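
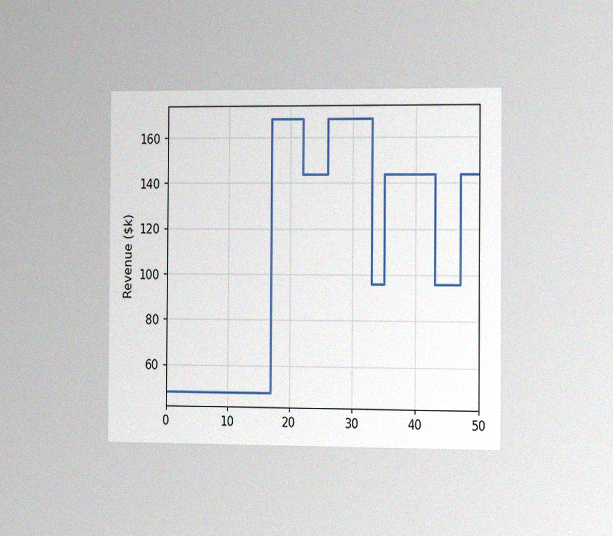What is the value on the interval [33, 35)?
The chart is viewed slightly from the right, with some photo noise. On [33, 35) the step sits at $96k.

$96k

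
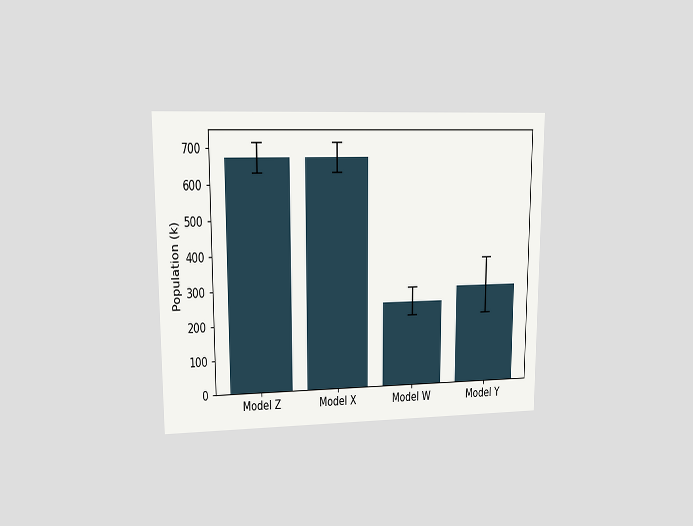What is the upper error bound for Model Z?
714k

The chart is viewed at a slight angle. The Model Z bar's upper whisker reaches 714k.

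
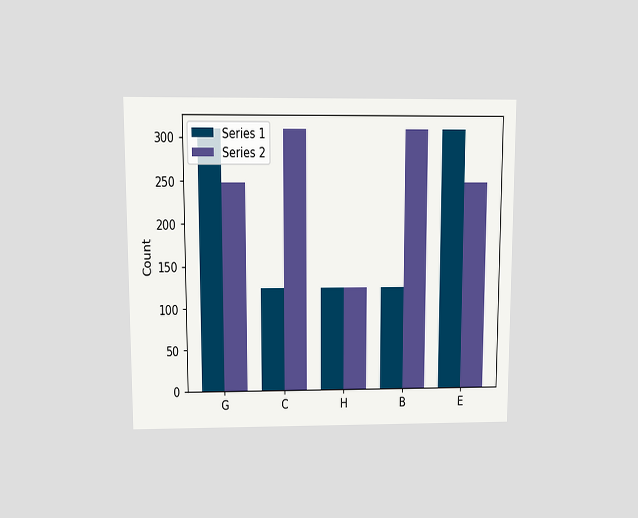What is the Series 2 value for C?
310

The chart is viewed at a slight angle. The Series 2 bar at C reaches 310 on the y-axis.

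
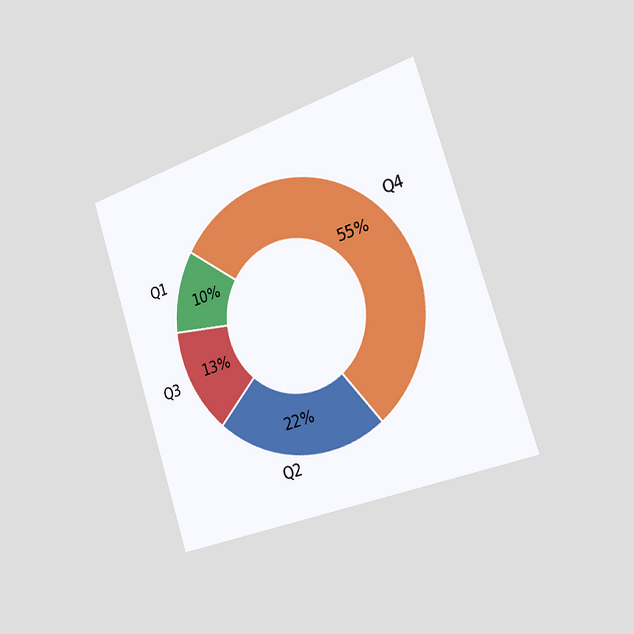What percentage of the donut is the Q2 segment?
The chart is tilted about 18° counter-clockwise and viewed slightly from the right. The Q2 segment takes up 22% of the ring.

22%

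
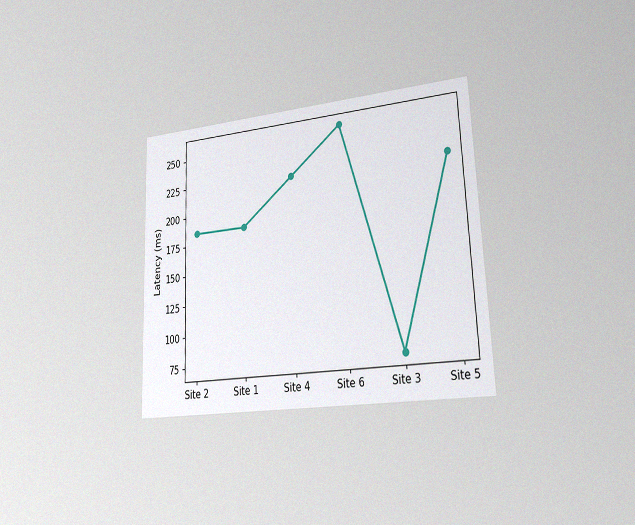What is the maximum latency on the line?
259ms

The chart is tilted about 2° counter-clockwise and viewed slightly from the right, with some photo noise. The highest point is at Site 6, and reading across to the y-axis gives 259ms.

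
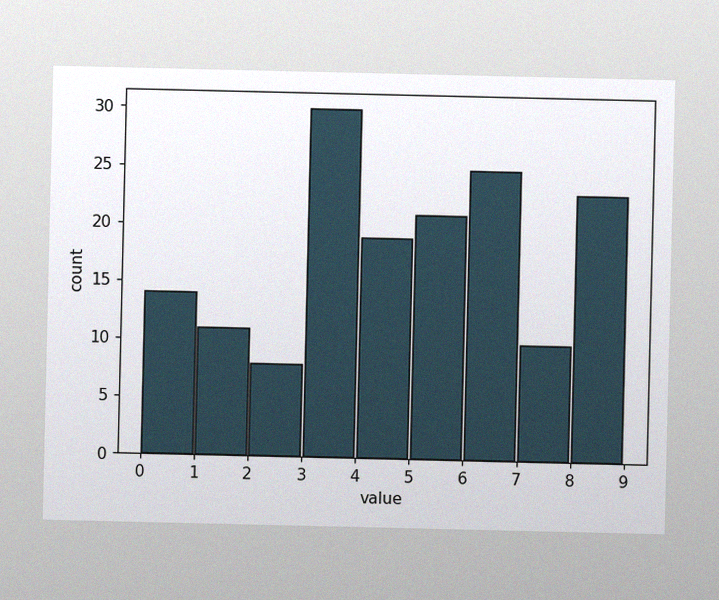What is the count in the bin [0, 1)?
The image has some photo noise and uneven lighting. The [0, 1) bin has height 14.

14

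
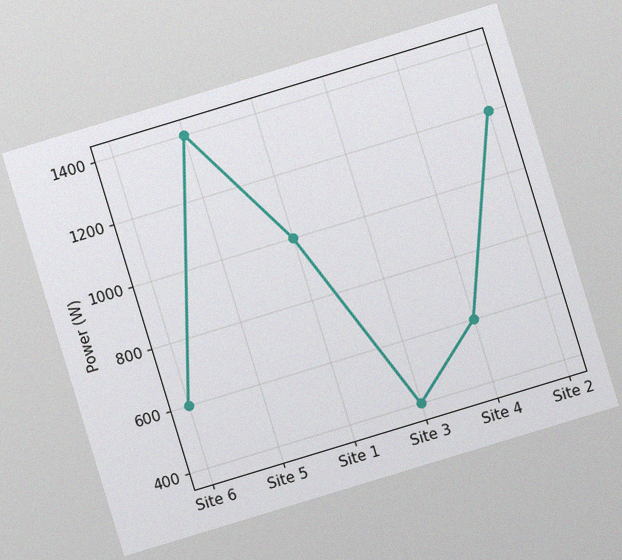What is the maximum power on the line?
1400W

The chart is tilted about 17° counter-clockwise, with some photo noise. The highest point is at Site 5, and reading across to the y-axis gives 1400W.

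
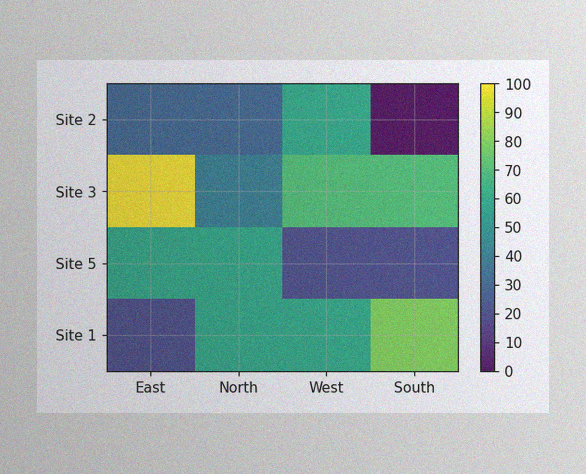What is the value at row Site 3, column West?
The image has some photo noise and uneven lighting. Matching cell (Site 3, West) against the colorbar gives 70.

70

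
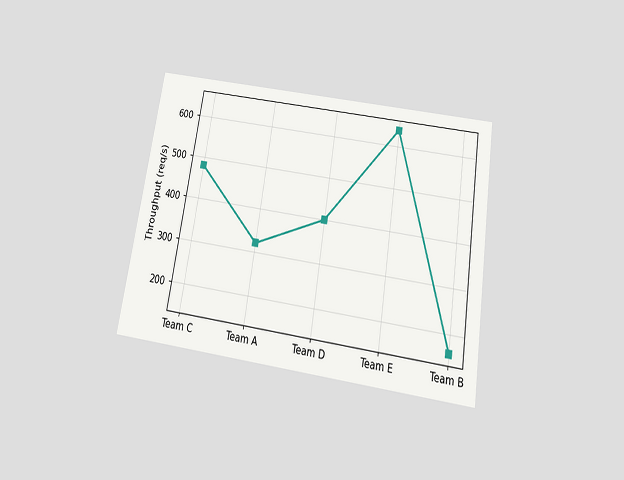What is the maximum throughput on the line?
640req/s

The chart is tilted about 9° clockwise and viewed slightly from below. The highest point is at Team E, and reading across to the y-axis gives 640req/s.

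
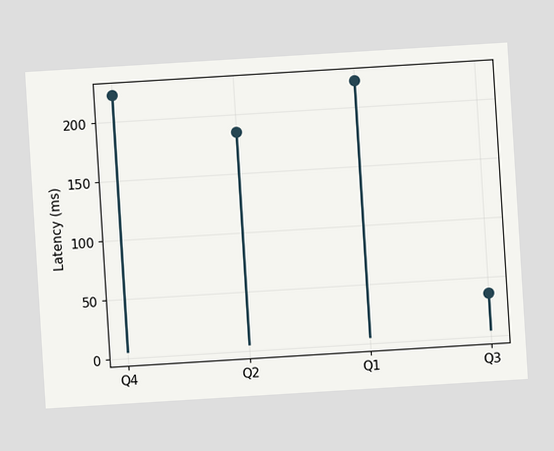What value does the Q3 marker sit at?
37ms

The chart is tilted about 4° counter-clockwise. The Q3 marker sits at 37ms.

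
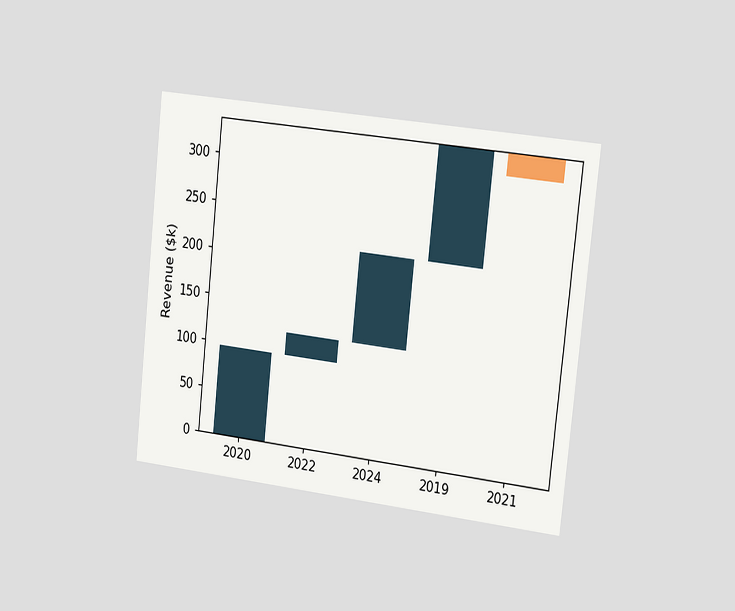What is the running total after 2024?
$216k

The chart is tilted about 6° clockwise and viewed slightly from the right. After 2024 the running total reaches $216k.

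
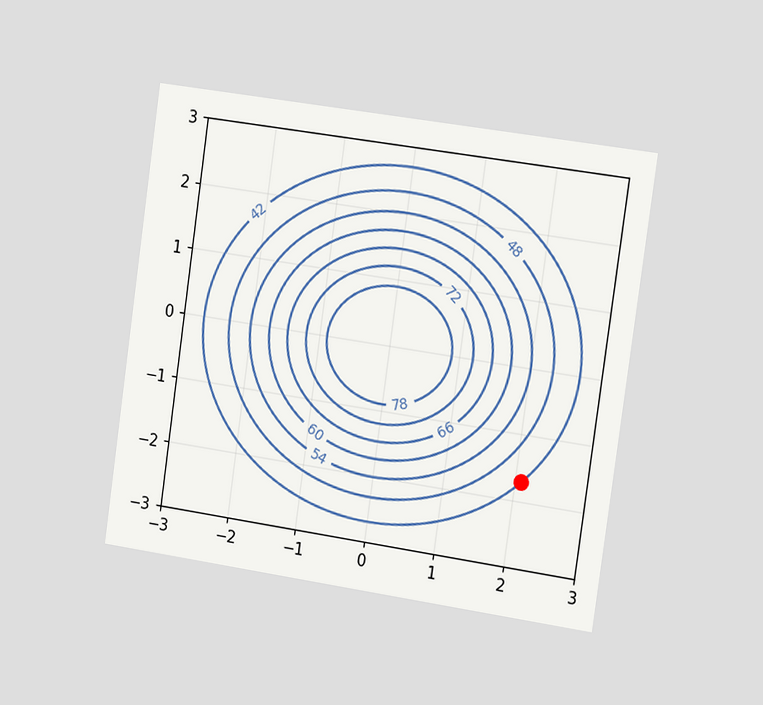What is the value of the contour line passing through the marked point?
The chart is tilted about 8° clockwise and viewed slightly from the right. The marked point sits on the contour labelled 42.

42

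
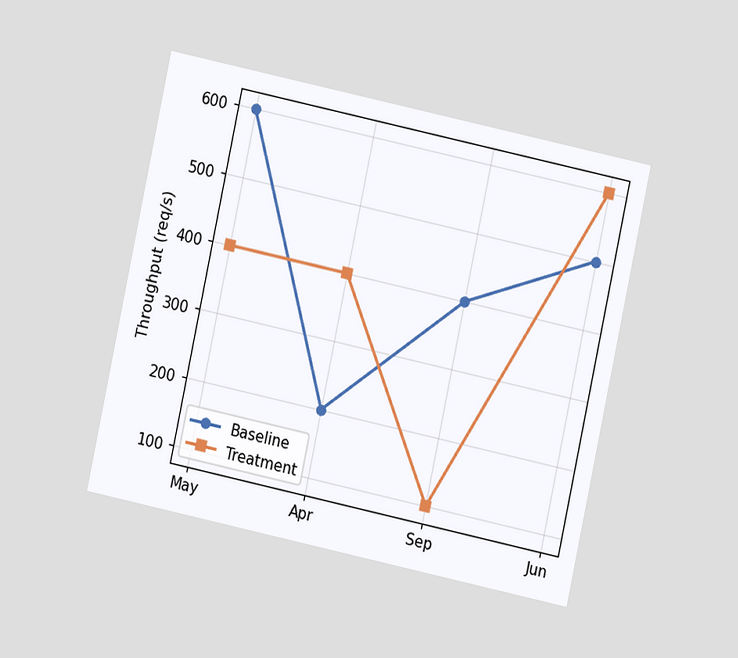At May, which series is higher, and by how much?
The chart is tilted about 12° clockwise and viewed at a slight angle. At May, Baseline sits above the other line by 200req/s.

Baseline, by 200req/s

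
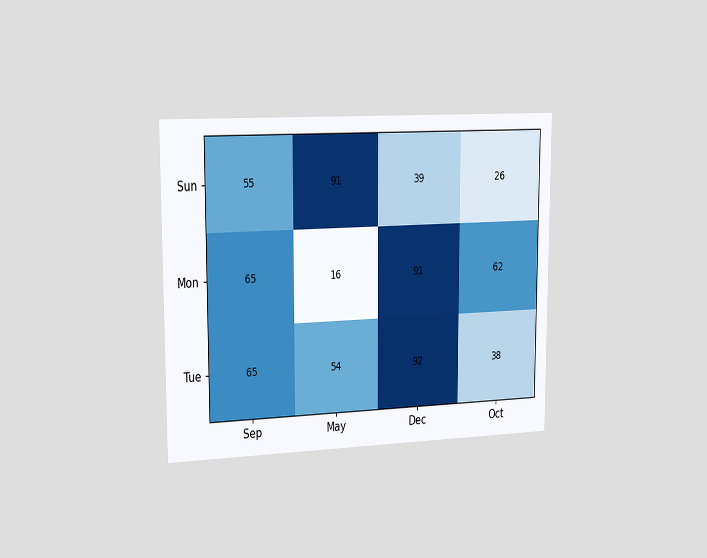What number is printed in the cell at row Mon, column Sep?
65

The chart is viewed slightly from the left. The (Mon, Sep) cell reads 65.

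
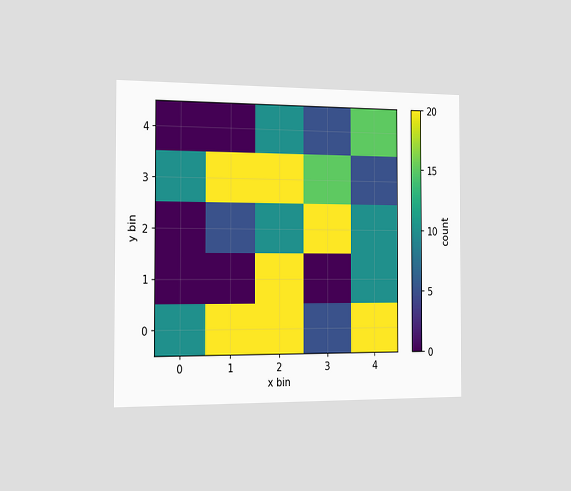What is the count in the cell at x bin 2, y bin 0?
20

The chart is viewed slightly from the left. Matching the cell (2, 0) against the colorbar gives 20.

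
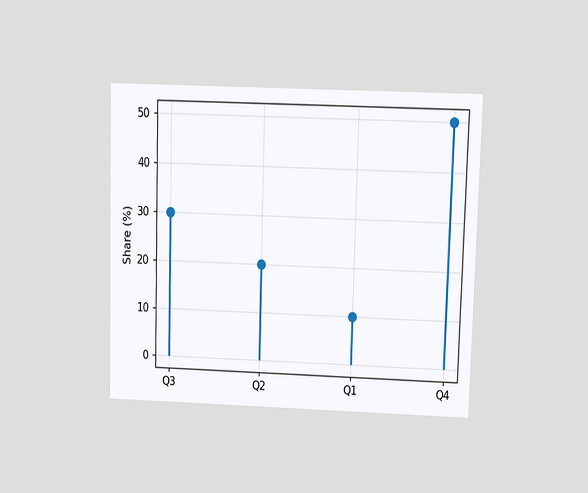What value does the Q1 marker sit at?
10%

The chart is viewed at a slight angle. The Q1 marker sits at 10%.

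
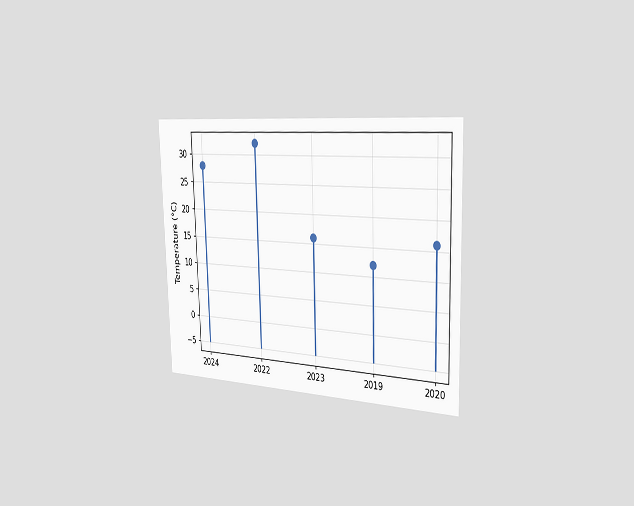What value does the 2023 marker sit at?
16°C

The chart is viewed slightly from the right. The 2023 marker sits at 16°C.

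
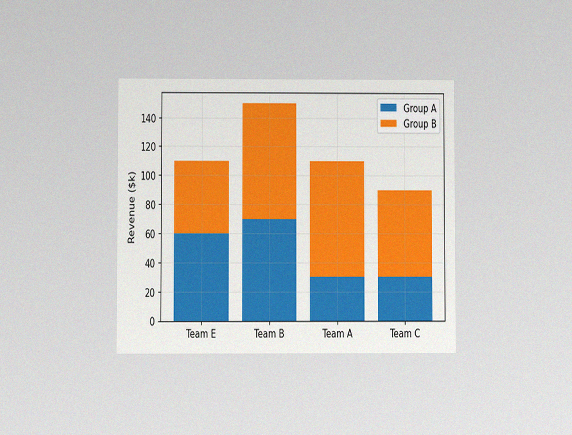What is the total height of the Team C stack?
The chart is viewed at a slight angle, with some photo noise. The Team C stack's top reaches $90k on the y-axis.

$90k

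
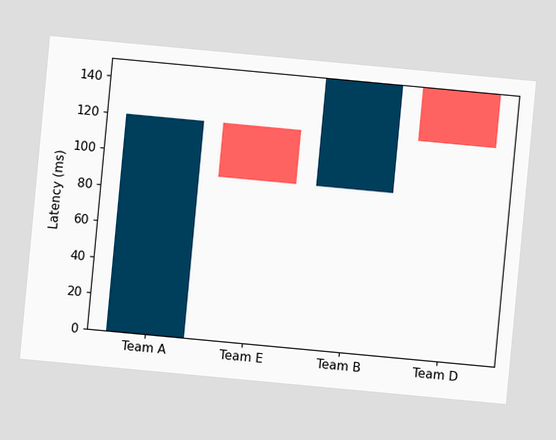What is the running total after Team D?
The chart is tilted about 5° clockwise. After Team D the running total reaches 120ms.

120ms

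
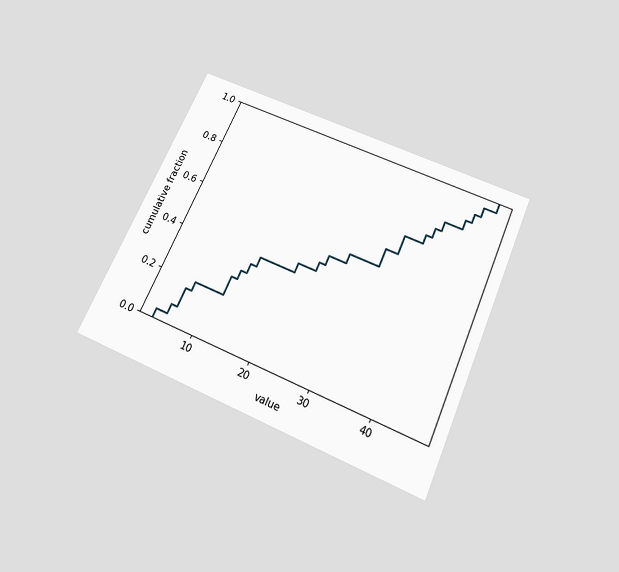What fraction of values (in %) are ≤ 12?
The chart is tilted about 24° clockwise and viewed slightly from below. At x=12 the ECDF step is at 28%.

28%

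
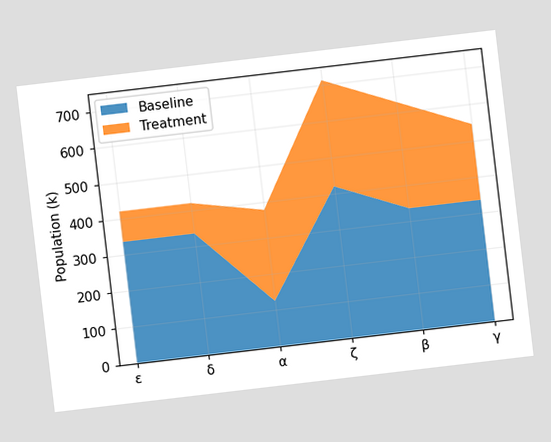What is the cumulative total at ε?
The chart is tilted about 7° counter-clockwise. The stacked total at ε reaches 420k.

420k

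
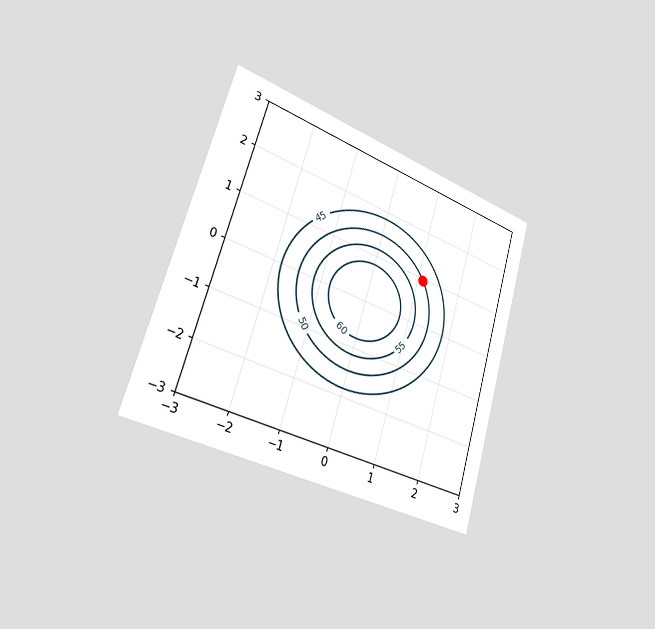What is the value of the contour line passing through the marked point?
50

The chart is tilted about 16° clockwise and viewed slightly from the left. The marked point sits on the contour labelled 50.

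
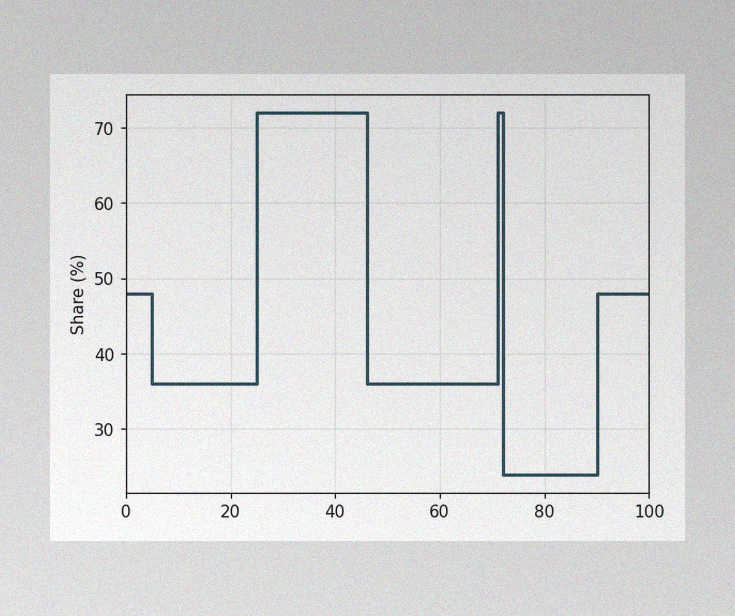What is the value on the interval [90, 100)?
48%

The image has some photo noise and uneven lighting. On [90, 100) the step sits at 48%.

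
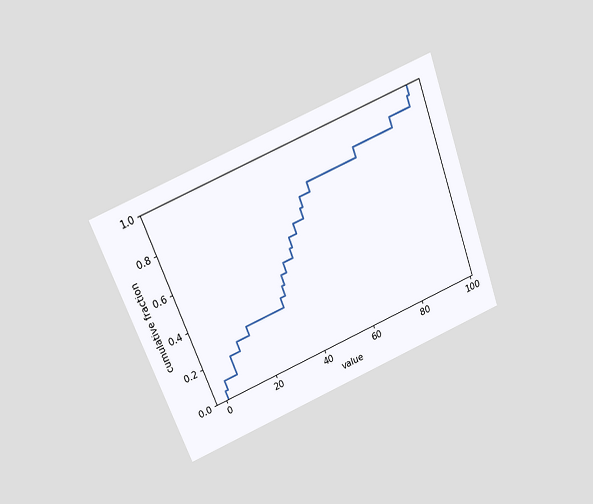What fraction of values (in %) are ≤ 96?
The chart is tilted about 21° counter-clockwise and viewed slightly from above. At x=96 the ECDF step is at 100%.

100%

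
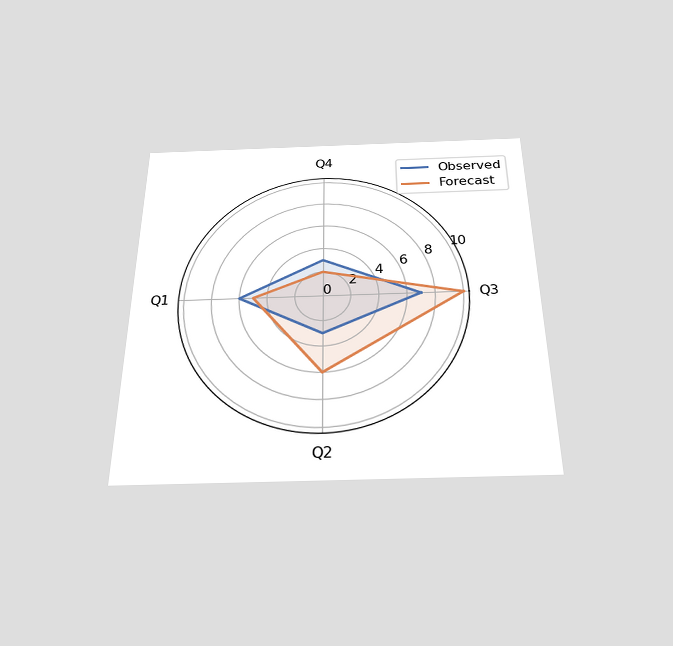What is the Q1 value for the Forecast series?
The chart is viewed slightly from below. On the Q1 axis, Forecast reaches 5.

5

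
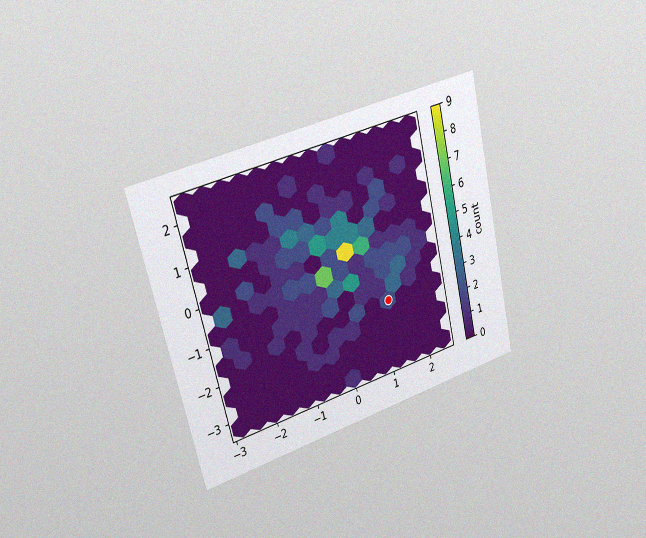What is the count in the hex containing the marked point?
2

The chart is tilted about 14° counter-clockwise and viewed slightly from the left, with some photo noise. The marked hex reads 2 on the colorbar.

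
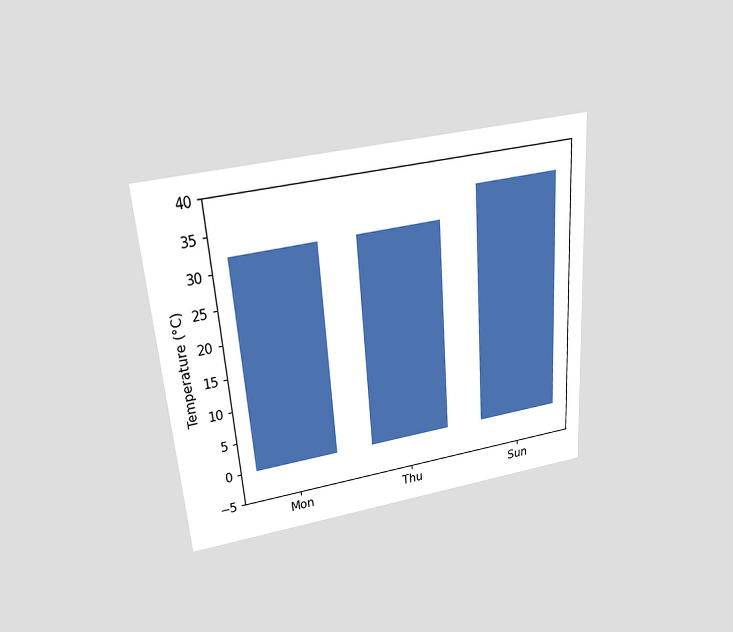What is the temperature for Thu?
The chart is tilted about 4° counter-clockwise and viewed slightly from above. Reading along the chart's y-axis, the Thu bar reaches 32°C.

32°C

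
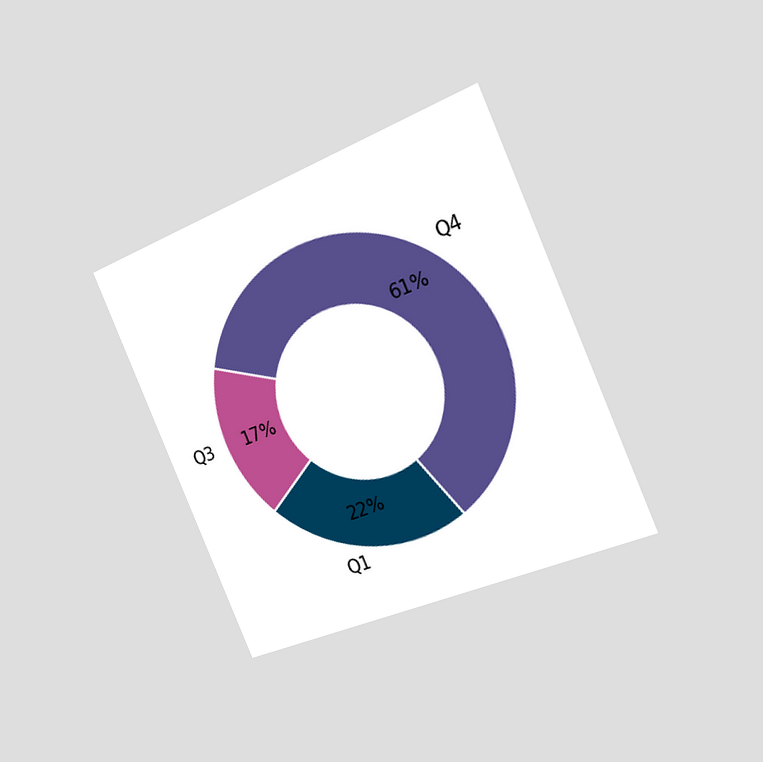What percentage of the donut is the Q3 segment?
The chart is tilted about 23° counter-clockwise and viewed slightly from the right. The Q3 segment takes up 17% of the ring.

17%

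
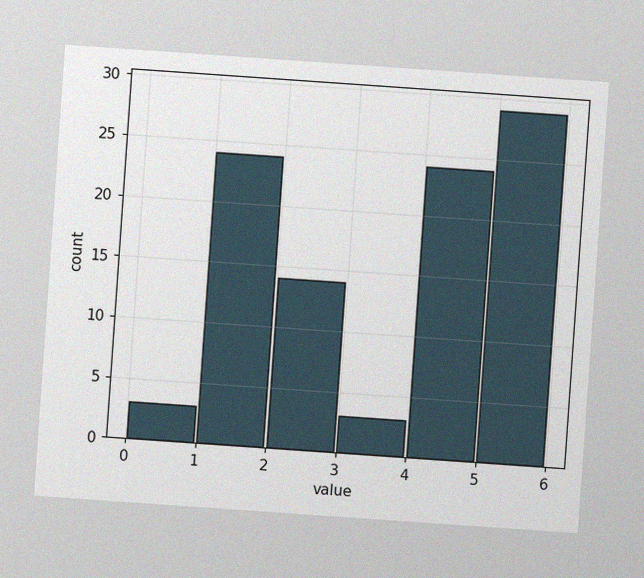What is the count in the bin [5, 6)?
The chart is tilted about 4° clockwise, with some photo noise. The [5, 6) bin has height 29.

29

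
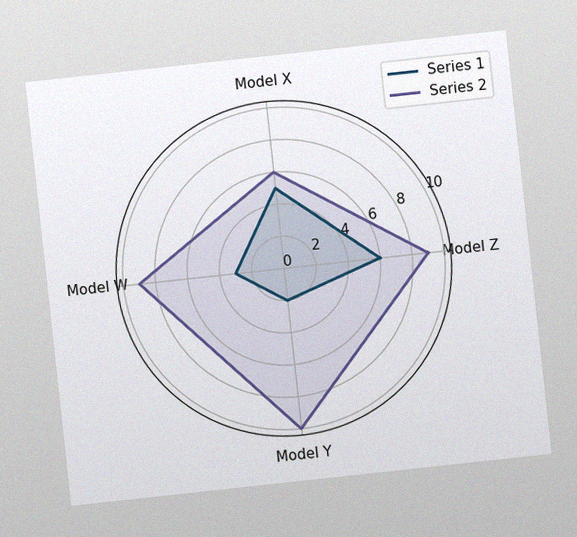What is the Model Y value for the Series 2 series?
The chart is tilted about 6° counter-clockwise, with some photo noise. On the Model Y axis, Series 2 reaches 10.

10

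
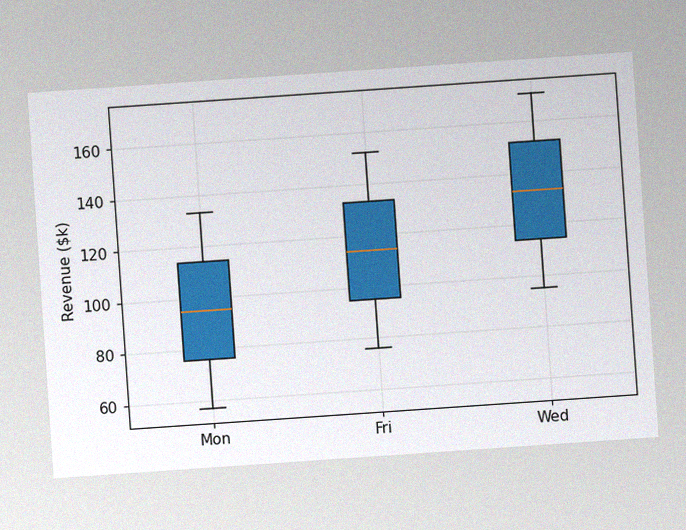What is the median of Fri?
$114k

The chart is tilted about 4° counter-clockwise, with some photo noise. The median line in the Fri box sits at $114k.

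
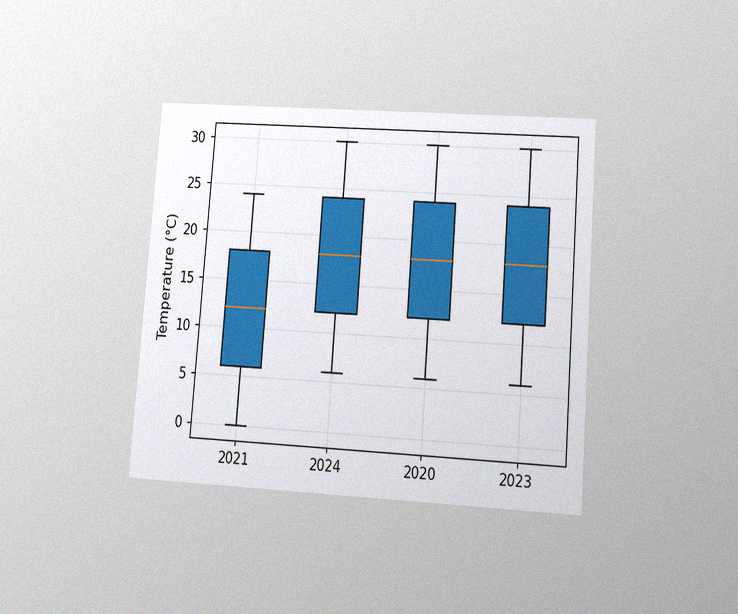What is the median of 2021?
12°C

The chart is tilted about 4° clockwise and viewed at a slight angle, with some photo noise. The median line in the 2021 box sits at 12°C.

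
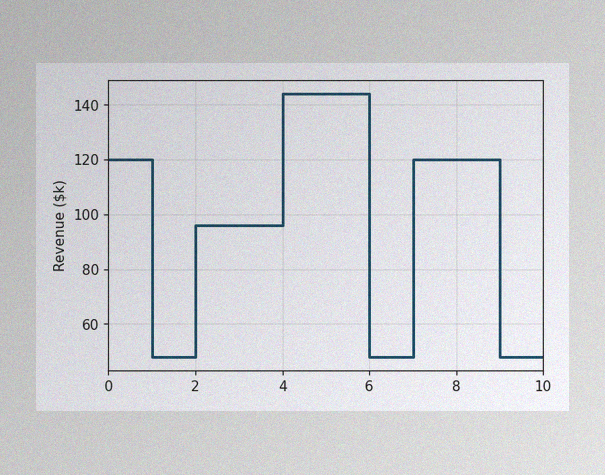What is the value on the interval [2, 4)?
$96k

The image has some photo noise and uneven lighting. On [2, 4) the step sits at $96k.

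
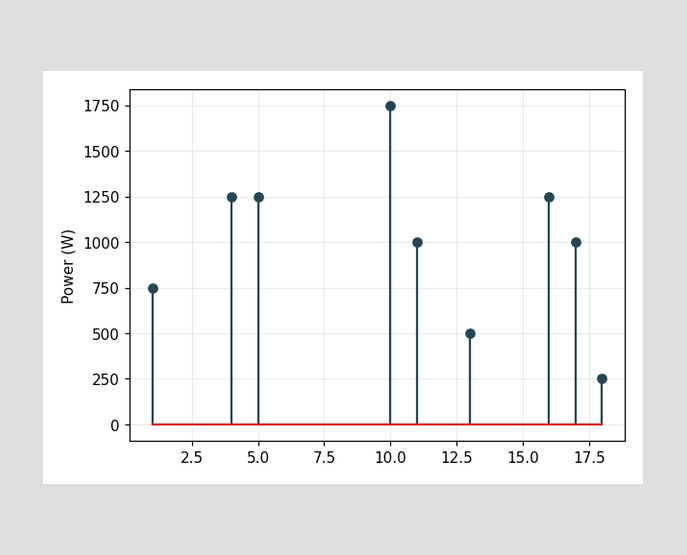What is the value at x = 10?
The stem at x=10 reaches 1750W.

1750W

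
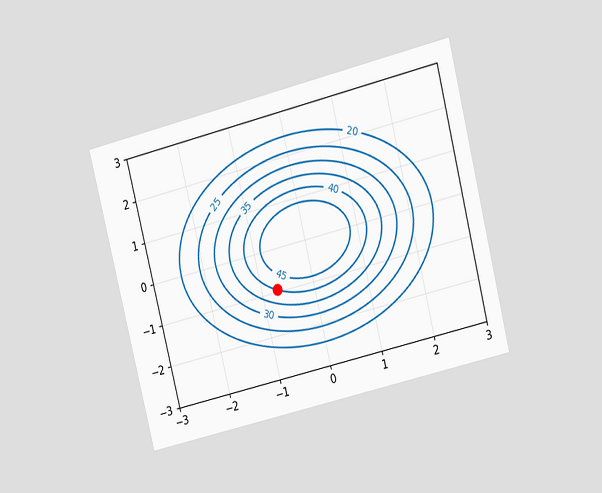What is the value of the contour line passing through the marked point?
The chart is tilted about 14° counter-clockwise and viewed at a slight angle. The marked point sits on the contour labelled 40.

40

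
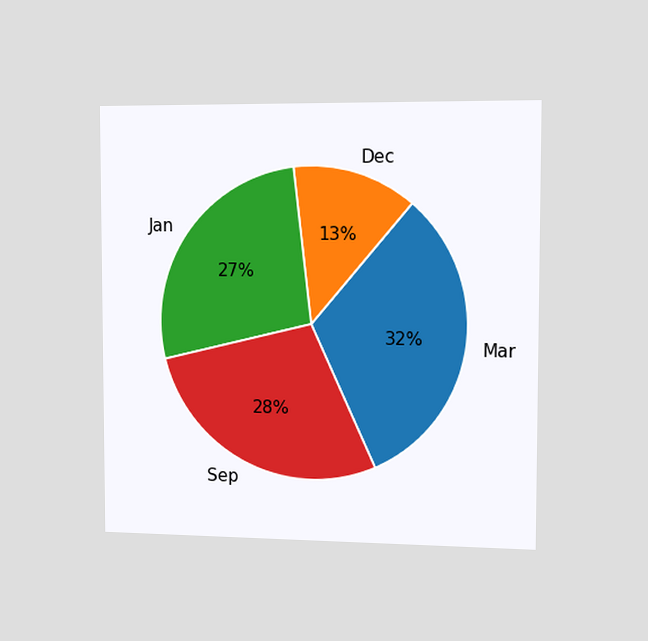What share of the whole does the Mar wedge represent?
32%

The chart is viewed slightly from the right. The Mar slice takes up 32% of the pie.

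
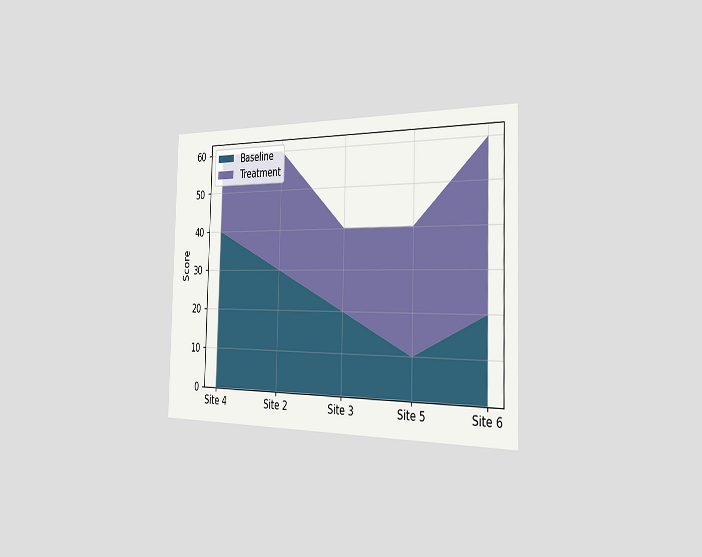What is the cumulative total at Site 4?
60

The chart is viewed slightly from the right. The stacked total at Site 4 reaches 60.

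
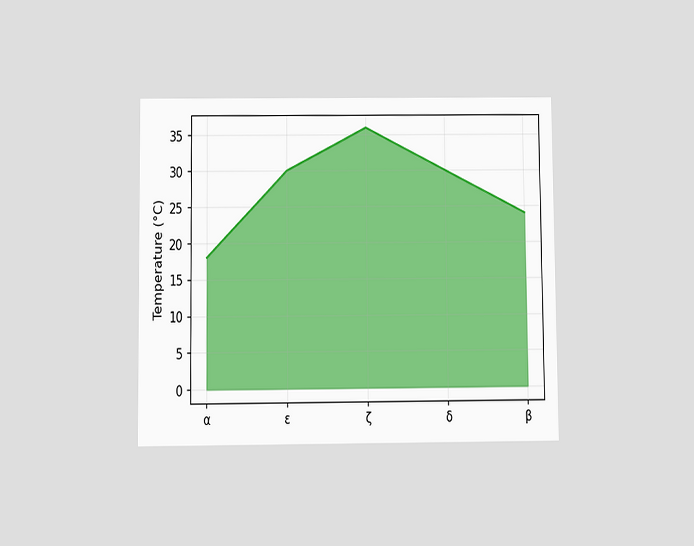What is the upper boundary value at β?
24°C

The chart is viewed slightly from below. At β the upper boundary is at 24°C.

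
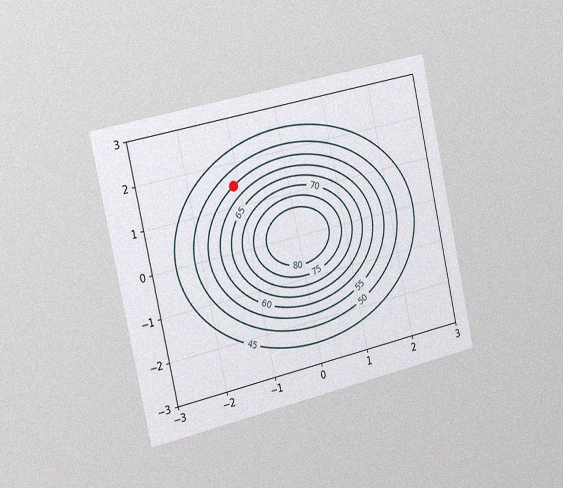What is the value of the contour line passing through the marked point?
The chart is tilted about 12° counter-clockwise and viewed slightly from the left, with some photo noise. The marked point sits on the contour labelled 55.

55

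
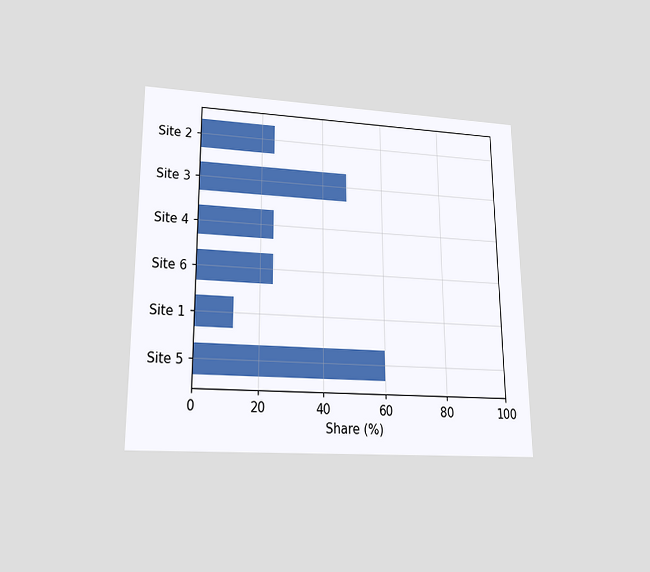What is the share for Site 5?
The chart is viewed slightly from below. Reading along the chart's x-axis, the Site 5 bar reaches 60%.

60%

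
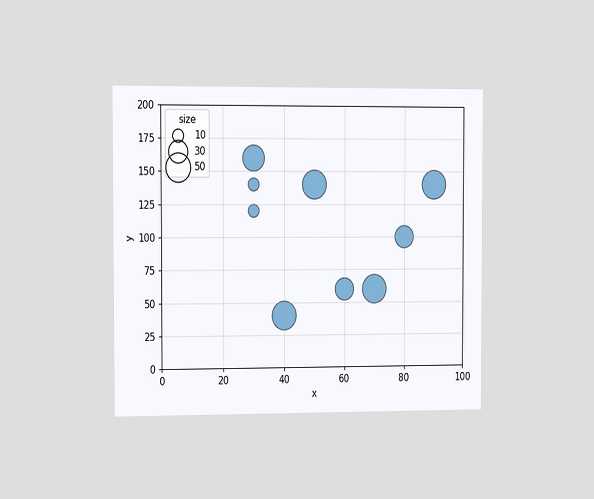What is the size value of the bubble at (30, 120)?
The chart is viewed slightly from the left. Matching the bubble at (30, 120) against the size legend gives 10.

10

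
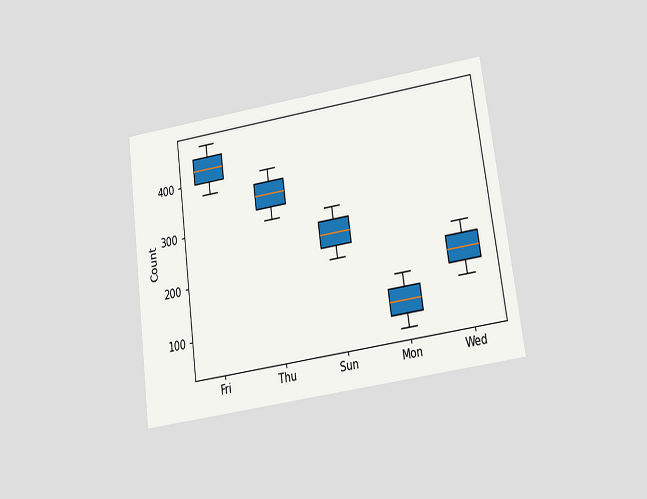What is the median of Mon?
100

The chart is tilted about 8° counter-clockwise and viewed slightly from below. The median line in the Mon box sits at 100.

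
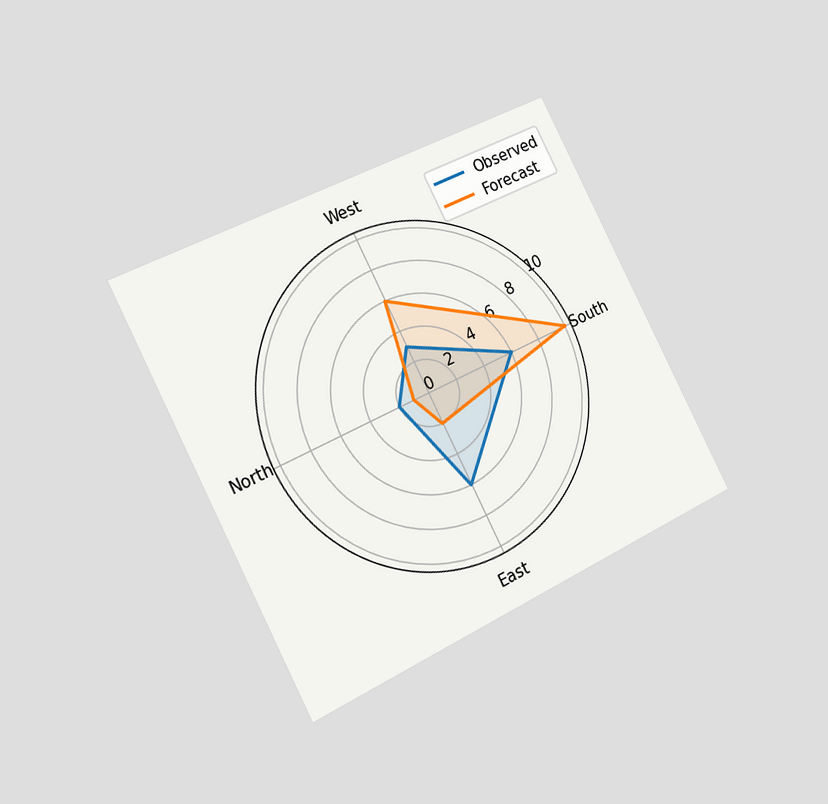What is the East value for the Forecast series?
2

The chart is tilted about 27° counter-clockwise and viewed slightly from the left. On the East axis, Forecast reaches 2.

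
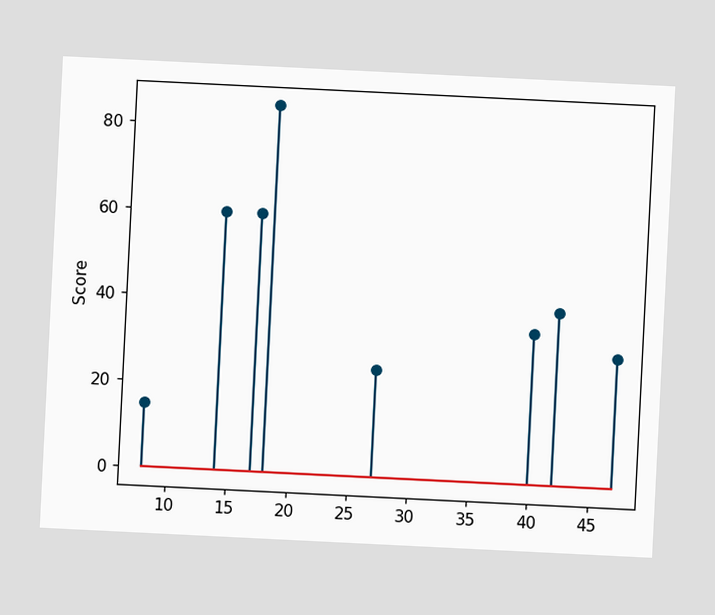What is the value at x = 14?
The chart is tilted about 3° clockwise. The stem at x=14 reaches 60.

60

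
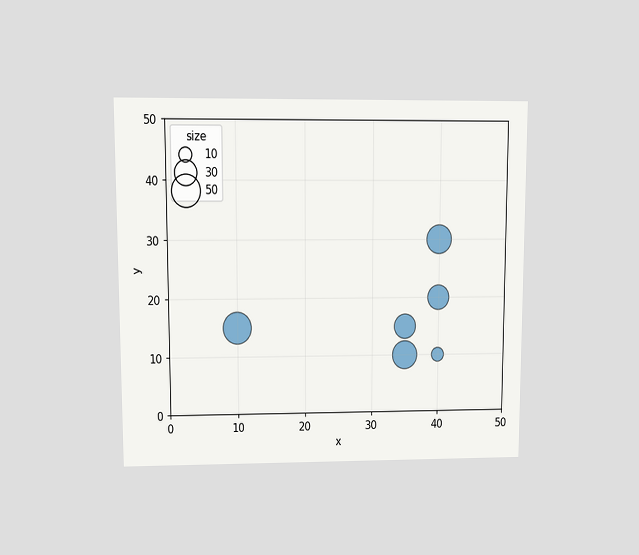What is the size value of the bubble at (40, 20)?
30

The chart is viewed at a slight angle. Matching the bubble at (40, 20) against the size legend gives 30.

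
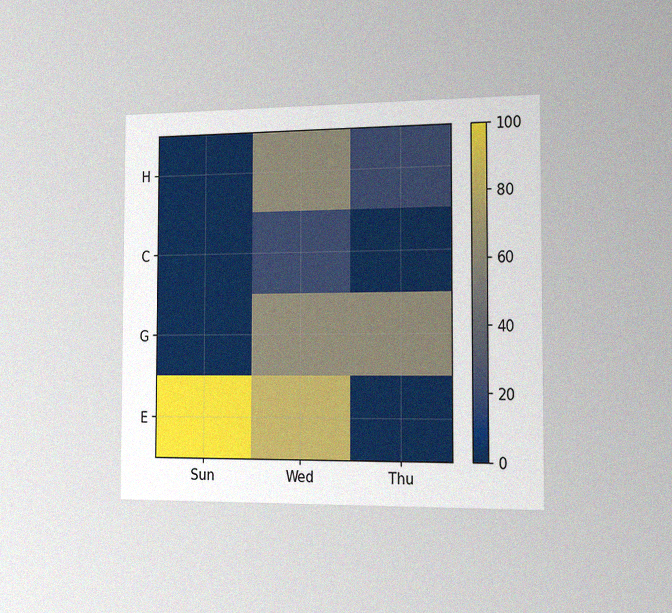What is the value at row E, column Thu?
0

The chart is viewed slightly from the right, with some photo noise. Matching cell (E, Thu) against the colorbar gives 0.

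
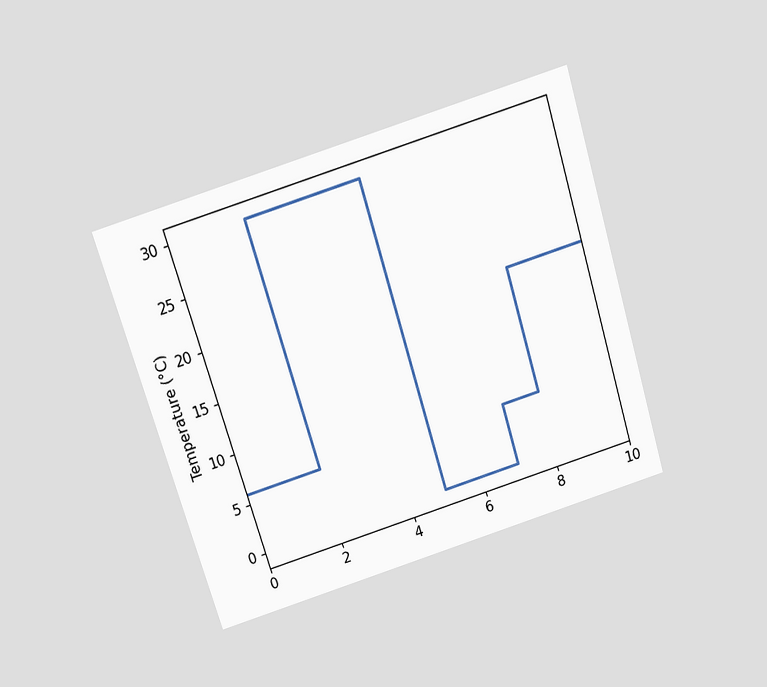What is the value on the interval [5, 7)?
The chart is tilted about 17° counter-clockwise and viewed slightly from above. On [5, 7) the step sits at 0°C.

0°C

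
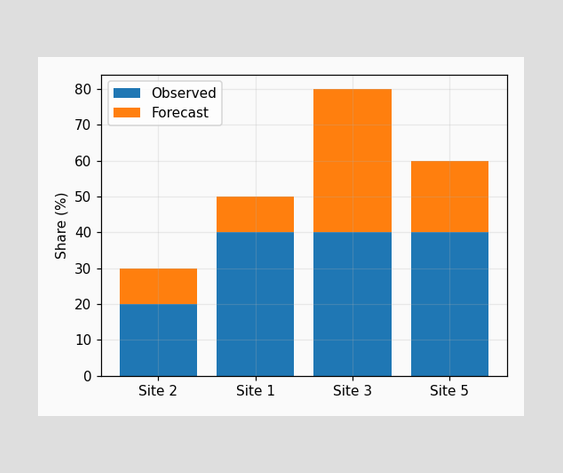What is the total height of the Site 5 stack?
60%

The Site 5 stack's top reaches 60% on the y-axis.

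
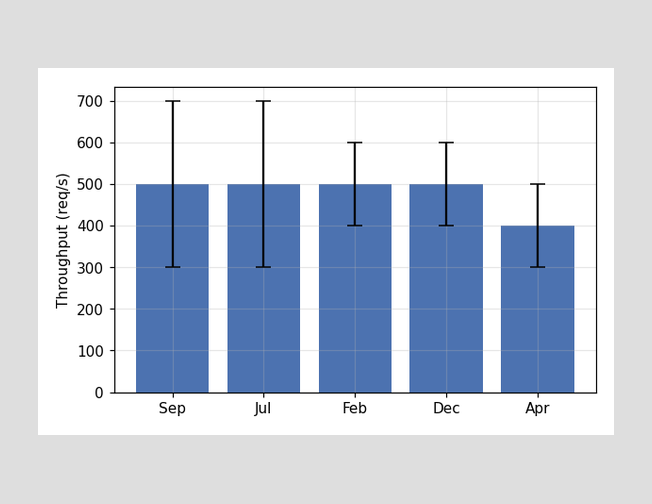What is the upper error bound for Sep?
700req/s

The Sep bar's upper whisker reaches 700req/s.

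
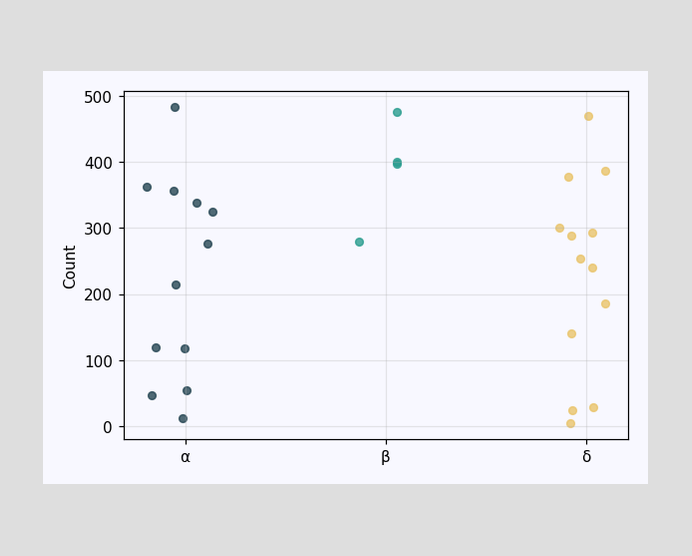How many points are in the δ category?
Counting the markers in the δ column gives 13.

13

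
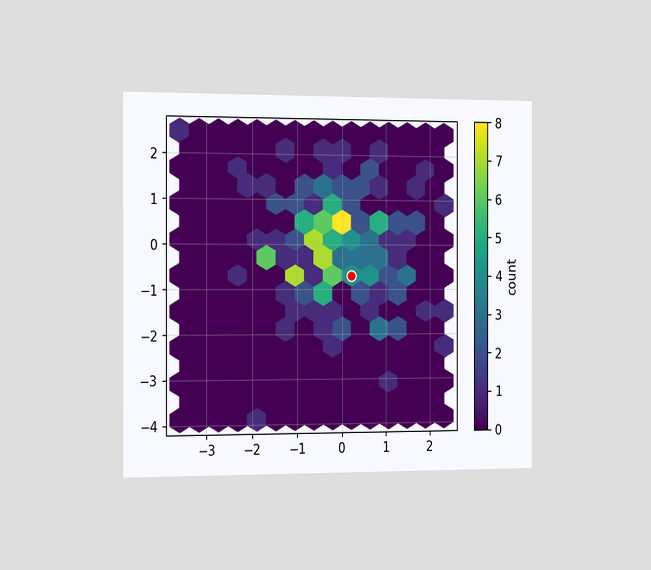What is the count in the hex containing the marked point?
4

The chart is viewed slightly from the left. The marked hex reads 4 on the colorbar.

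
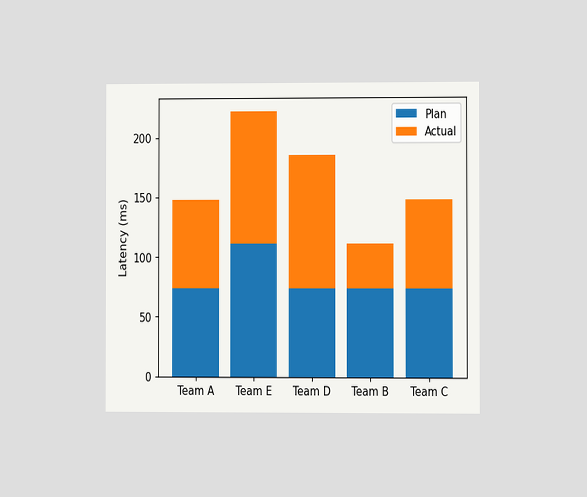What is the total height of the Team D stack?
The chart is viewed at a slight angle. The Team D stack's top reaches 185ms on the y-axis.

185ms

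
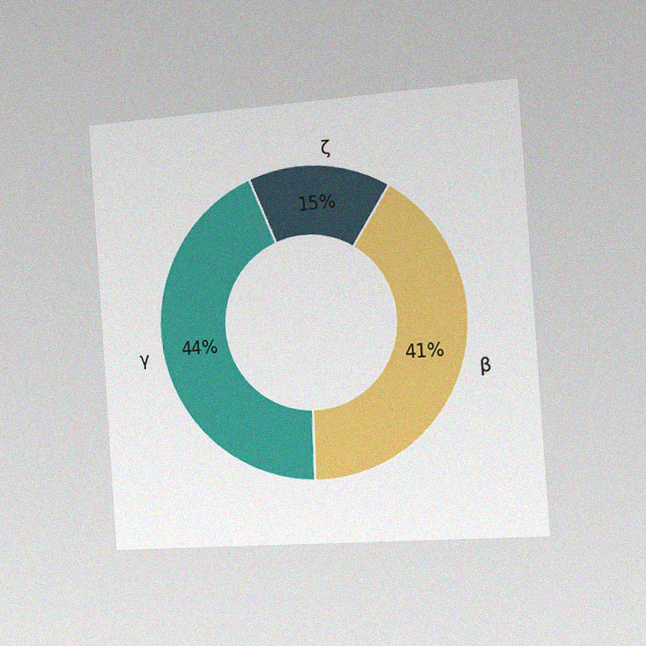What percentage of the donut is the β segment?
The chart is tilted about 4° counter-clockwise and viewed slightly from the right, with some photo noise. The β segment takes up 41% of the ring.

41%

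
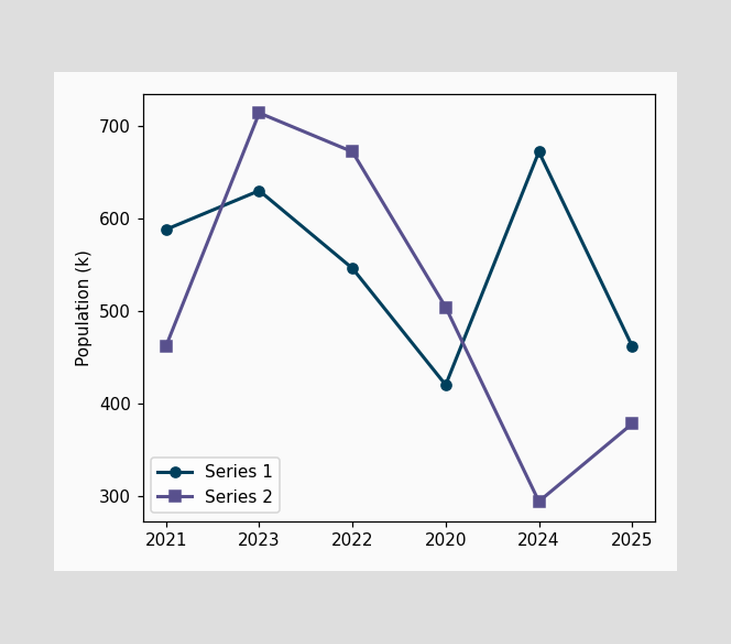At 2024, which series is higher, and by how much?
At 2024, Series 1 sits above the other line by 378k.

Series 1, by 378k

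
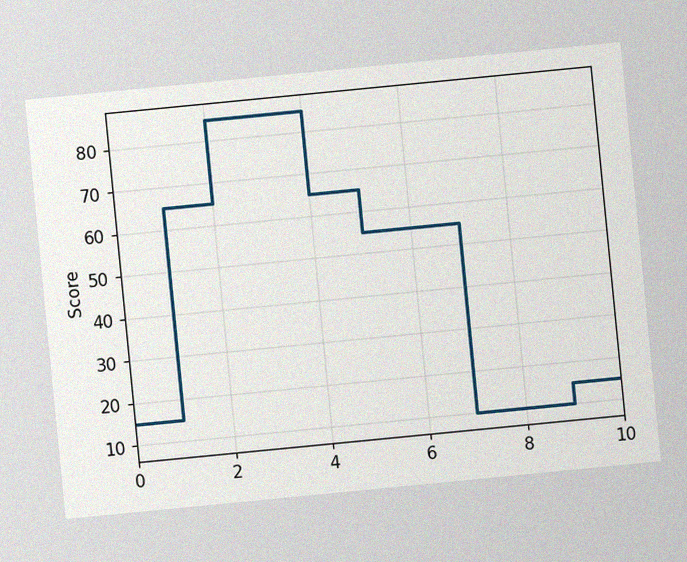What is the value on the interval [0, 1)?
The chart is tilted about 6° counter-clockwise, with some photo noise. On [0, 1) the step sits at 15.

15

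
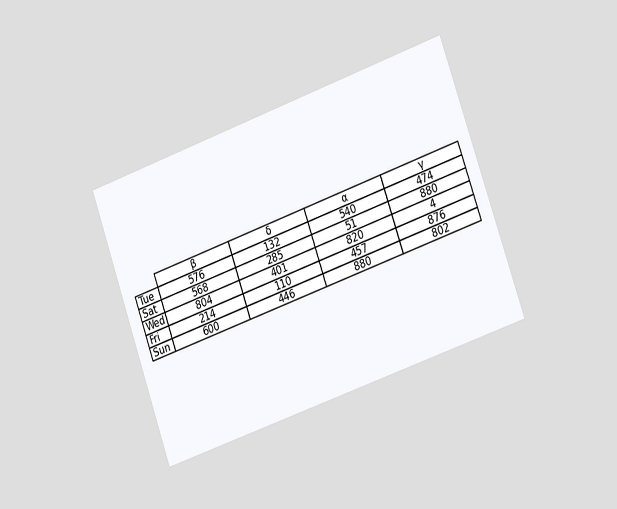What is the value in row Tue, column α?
The chart is tilted about 19° counter-clockwise and viewed slightly from the right. The (Tue, α) cell reads 540.

540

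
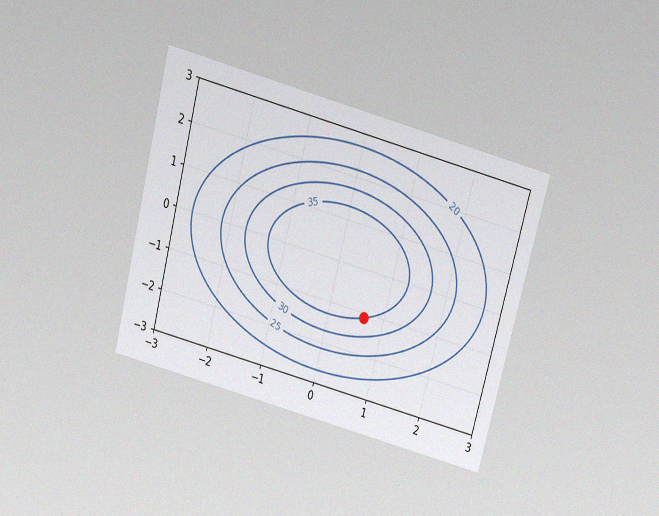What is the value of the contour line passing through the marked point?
35

The chart is tilted about 15° clockwise and viewed slightly from above, with some photo noise. The marked point sits on the contour labelled 35.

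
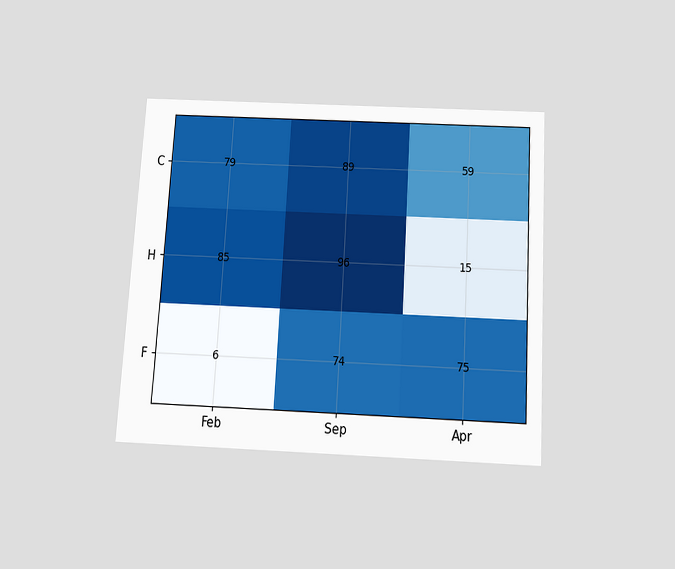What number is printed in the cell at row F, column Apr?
75

The chart is tilted about 3° clockwise and viewed slightly from below. The (F, Apr) cell reads 75.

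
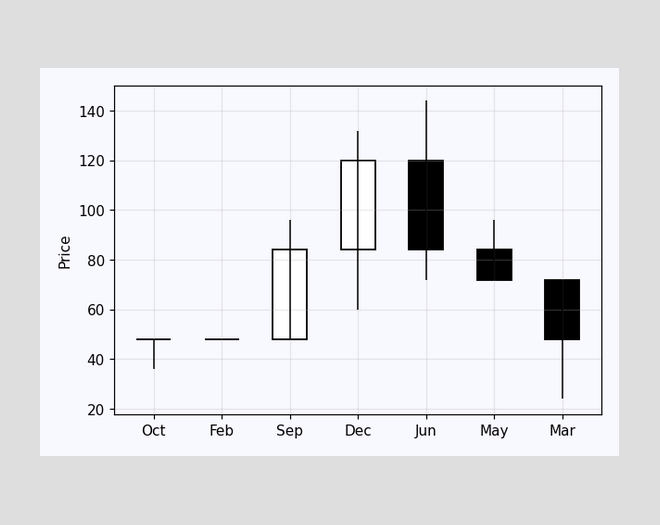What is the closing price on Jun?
The Jun candle closes at 84.

84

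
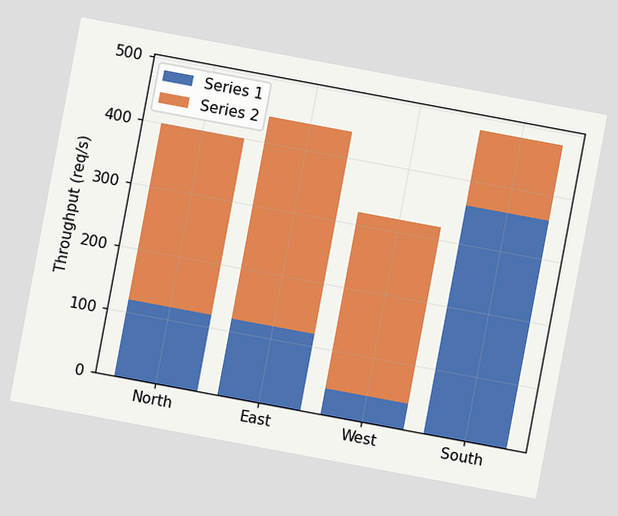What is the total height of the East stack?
The chart is tilted about 11° clockwise. The East stack's top reaches 440req/s on the y-axis.

440req/s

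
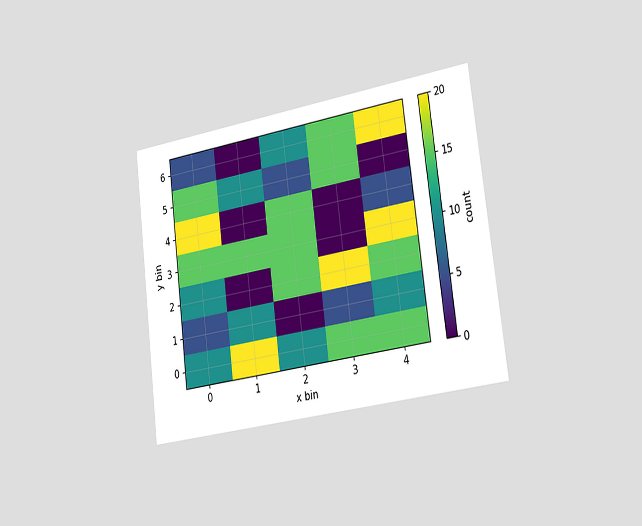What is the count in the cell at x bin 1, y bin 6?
0

The chart is tilted about 7° counter-clockwise and viewed slightly from the right. Matching the cell (1, 6) against the colorbar gives 0.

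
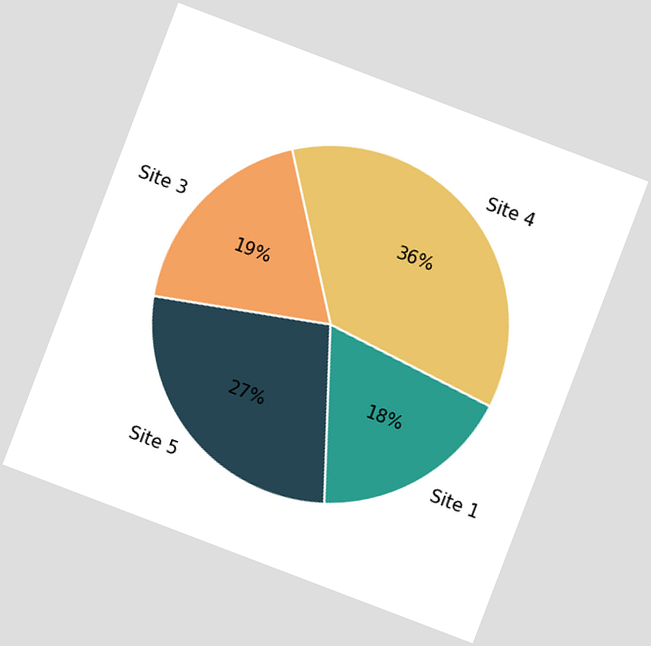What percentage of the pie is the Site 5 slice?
27%

The chart is tilted about 21° clockwise. The Site 5 slice takes up 27% of the pie.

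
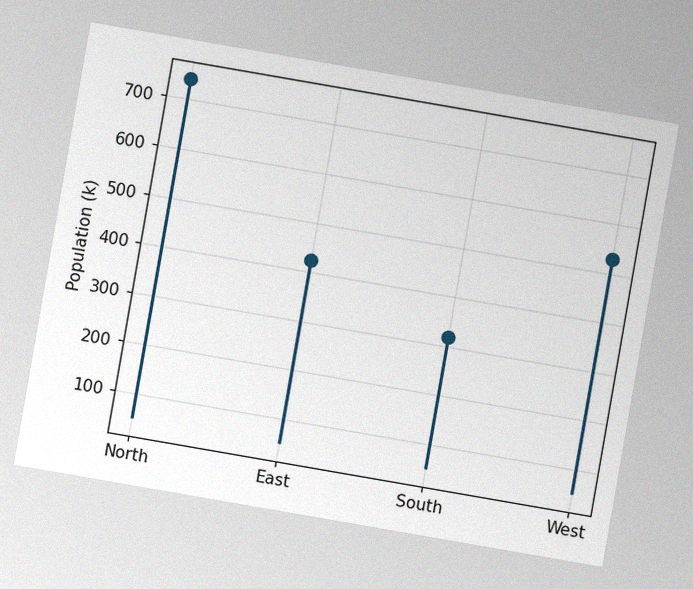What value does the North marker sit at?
742k

The chart is tilted about 10° clockwise, with some photo noise. The North marker sits at 742k.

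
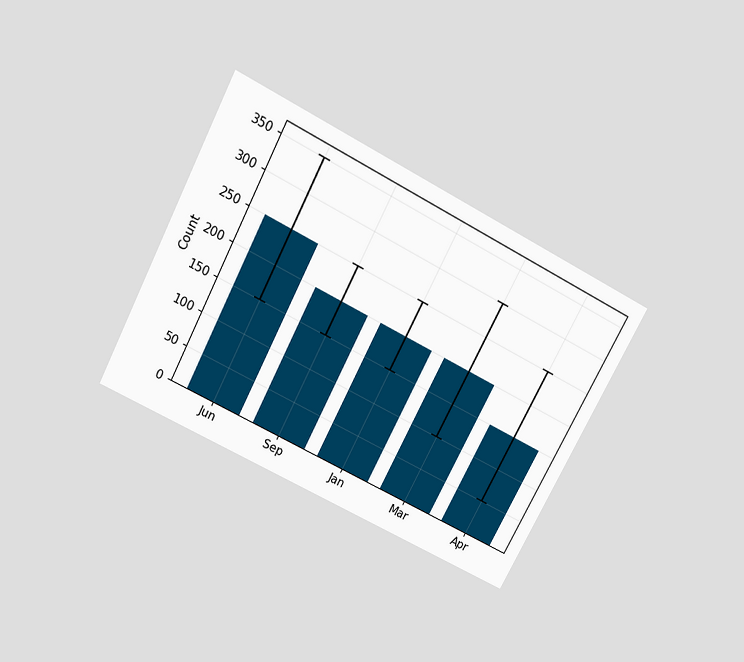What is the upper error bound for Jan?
The chart is tilted about 28° clockwise and viewed slightly from above. The Jan bar's upper whisker reaches 250.

250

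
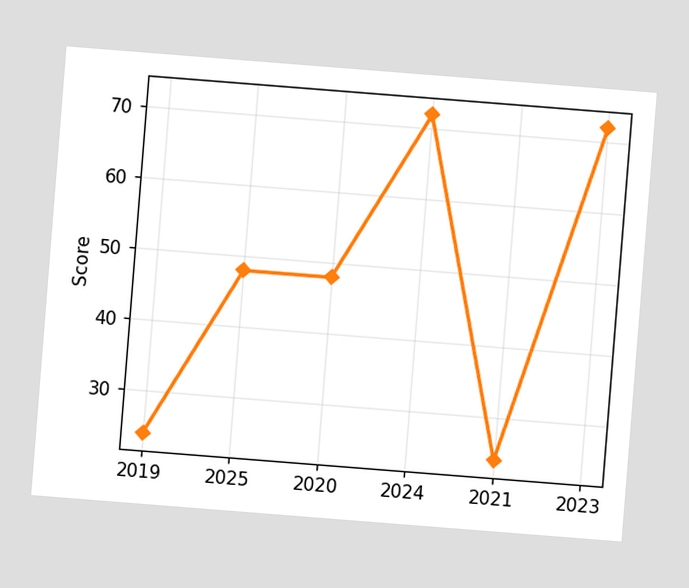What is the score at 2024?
72

The chart is tilted about 5° clockwise. At 2024, the line is at 72.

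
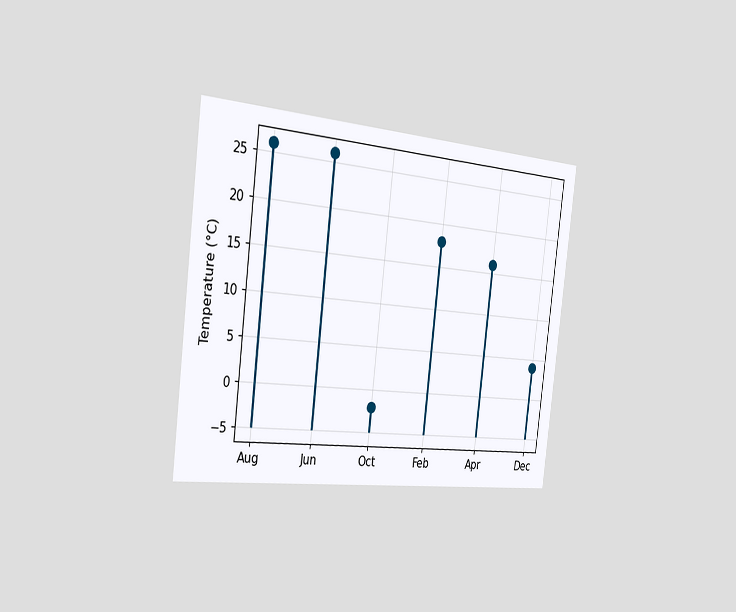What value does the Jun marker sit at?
26°C

The chart is tilted about 7° clockwise and viewed slightly from the left. The Jun marker sits at 26°C.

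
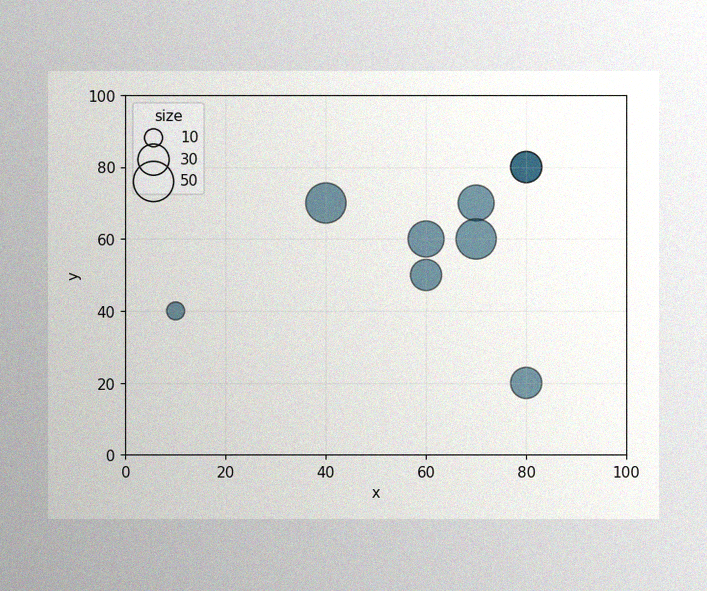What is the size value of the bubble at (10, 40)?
The image has some photo noise and uneven lighting. Matching the bubble at (10, 40) against the size legend gives 10.

10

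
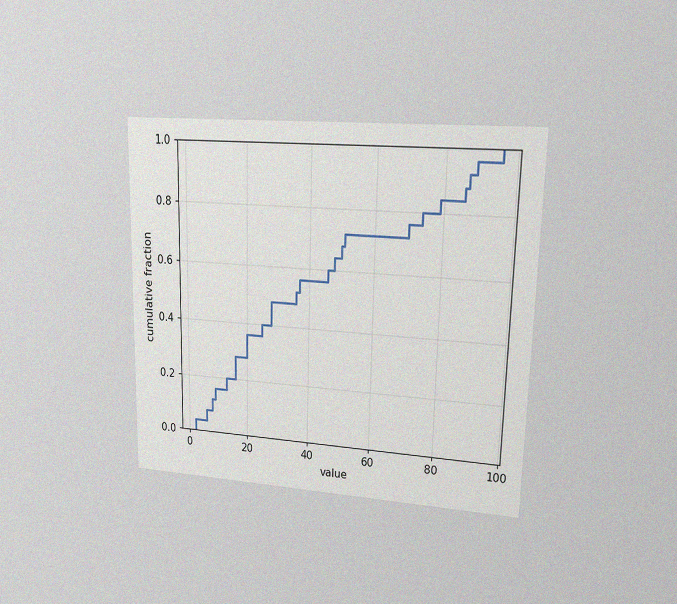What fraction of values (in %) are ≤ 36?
The chart is viewed at a slight angle, with some photo noise. At x=36 the ECDF step is at 52%.

52%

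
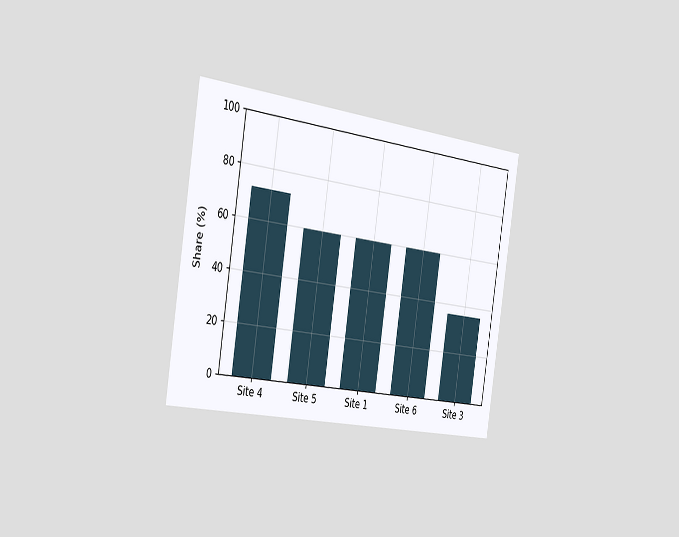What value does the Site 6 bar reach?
The chart is tilted about 9° clockwise and viewed slightly from the left. Reading along the chart's y-axis, the Site 6 bar reaches 60%.

60%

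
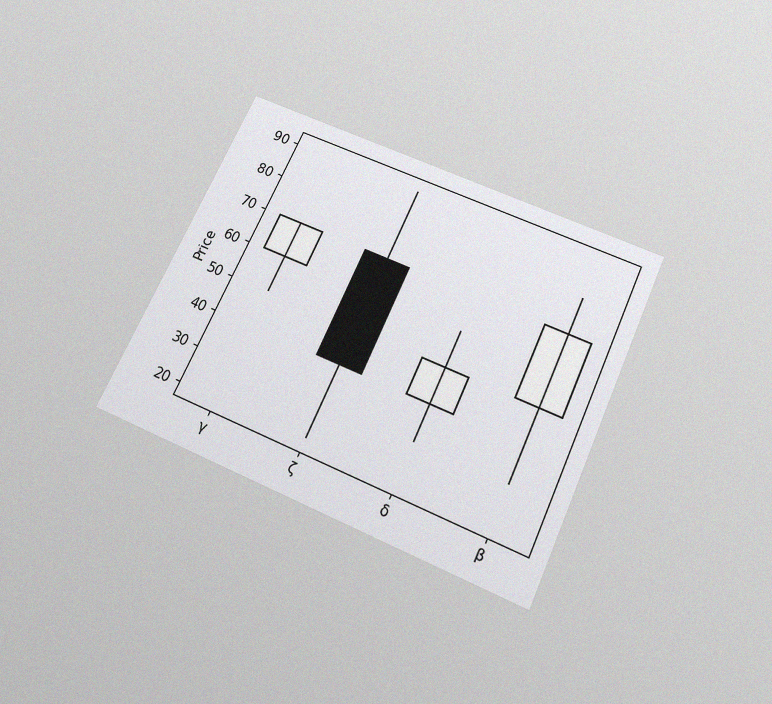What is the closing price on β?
70

The chart is tilted about 25° clockwise and viewed slightly from below, with some photo noise. The β candle closes at 70.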